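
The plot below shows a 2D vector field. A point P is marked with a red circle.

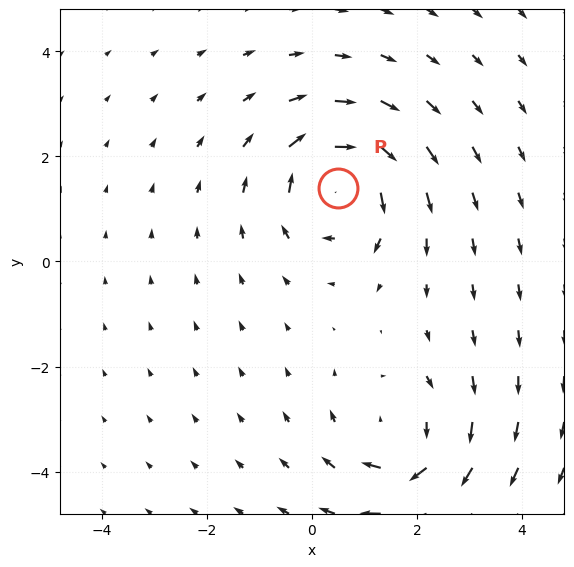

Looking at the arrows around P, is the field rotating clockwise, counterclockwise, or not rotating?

Near P at (0.5, 1.4) the arrows circulate clockwise. The curl (z-component) there is about -6; negative curl means clockwise rotation.

clockwise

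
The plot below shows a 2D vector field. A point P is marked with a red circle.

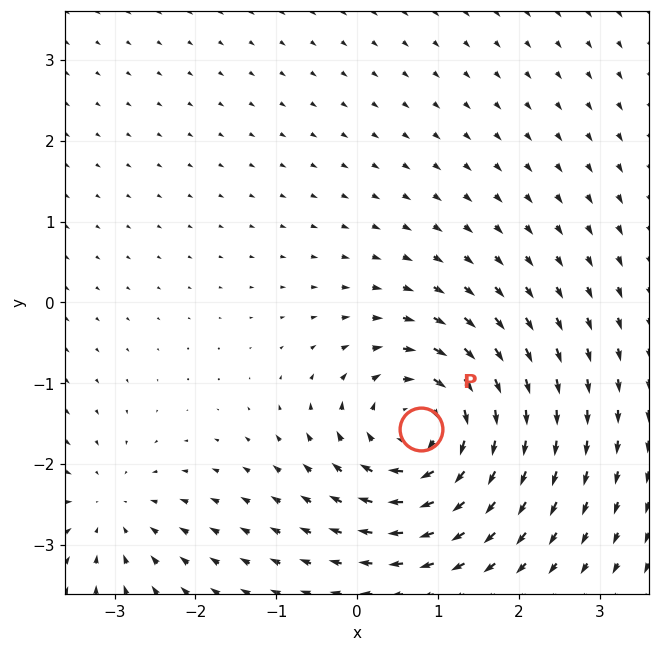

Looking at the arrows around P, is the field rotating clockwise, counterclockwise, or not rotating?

clockwise

Near P at (0.8, -1.6) the arrows circulate clockwise. The curl (z-component) there is about -6; negative curl means clockwise rotation.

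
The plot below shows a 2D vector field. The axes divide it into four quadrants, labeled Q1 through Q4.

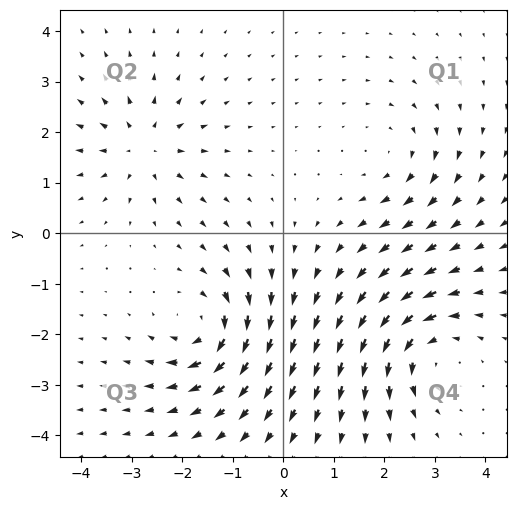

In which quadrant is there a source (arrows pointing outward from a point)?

The source sits at approximately (-2.8, 1.7), which lies in quadrant Q2. The divergence there is about +4, positive as expected for a source.

Q2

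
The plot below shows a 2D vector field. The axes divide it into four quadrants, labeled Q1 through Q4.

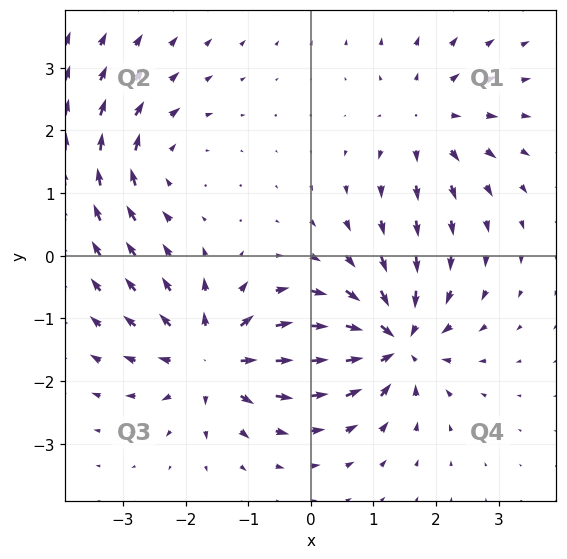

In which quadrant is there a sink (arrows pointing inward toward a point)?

The sink sits at approximately (1.3, -1.4), which lies in quadrant Q4. The divergence there is about -7, negative as expected for a sink.

Q4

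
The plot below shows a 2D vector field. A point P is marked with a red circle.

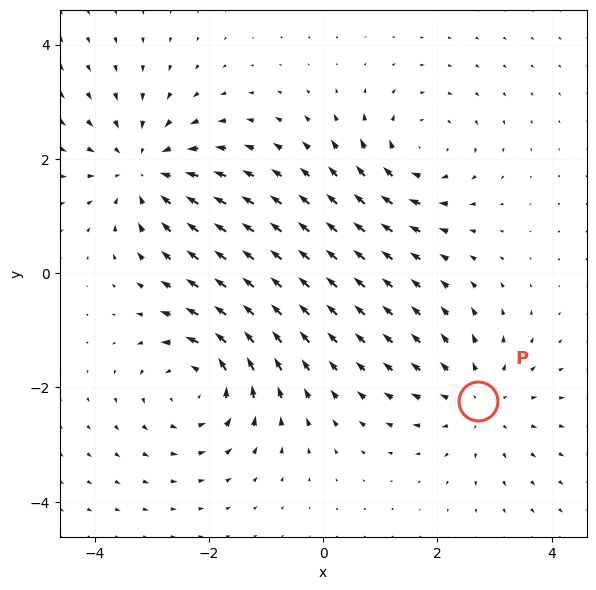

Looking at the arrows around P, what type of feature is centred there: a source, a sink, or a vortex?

source

At P (2.7, -2.2) the arrows spread outward. Divergence about +3, curl ≈0 — positive divergence with near-zero curl is a source.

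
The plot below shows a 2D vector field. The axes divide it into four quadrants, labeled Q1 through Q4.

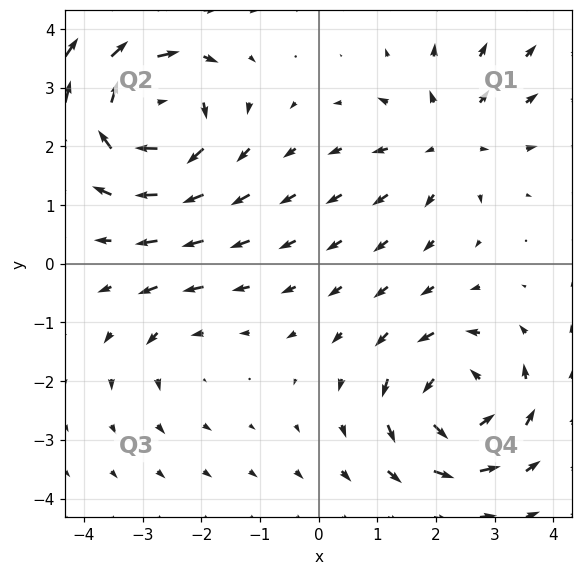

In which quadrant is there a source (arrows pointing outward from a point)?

The source sits at approximately (2.2, 2.1), which lies in quadrant Q1. The divergence there is about +3, positive as expected for a source.

Q1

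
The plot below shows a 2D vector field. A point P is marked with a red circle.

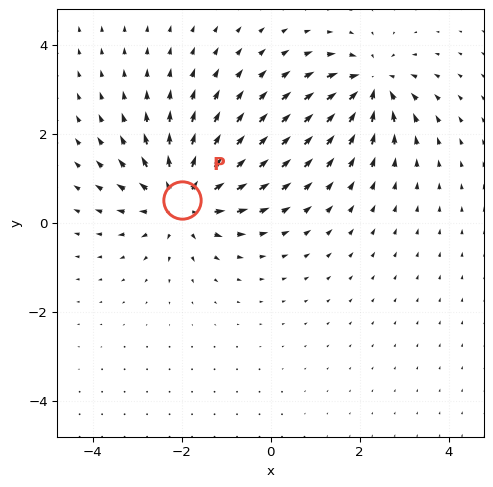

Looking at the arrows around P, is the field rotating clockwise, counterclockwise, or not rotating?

Near P at (-2.0, 0.5) the arrows show no circulation. The curl there is ≈0.

not rotating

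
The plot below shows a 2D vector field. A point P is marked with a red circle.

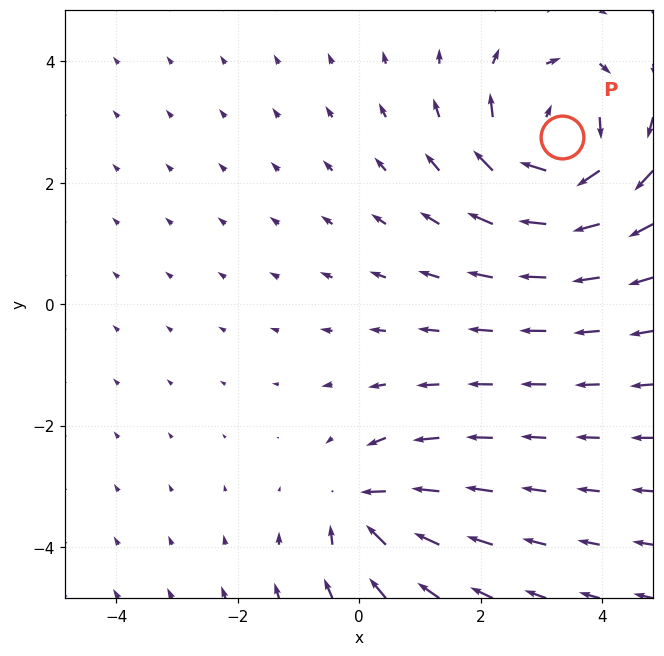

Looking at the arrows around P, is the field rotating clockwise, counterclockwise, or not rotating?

Near P at (3.3, 2.8) the arrows circulate clockwise. The curl (z-component) there is about -5; negative curl means clockwise rotation.

clockwise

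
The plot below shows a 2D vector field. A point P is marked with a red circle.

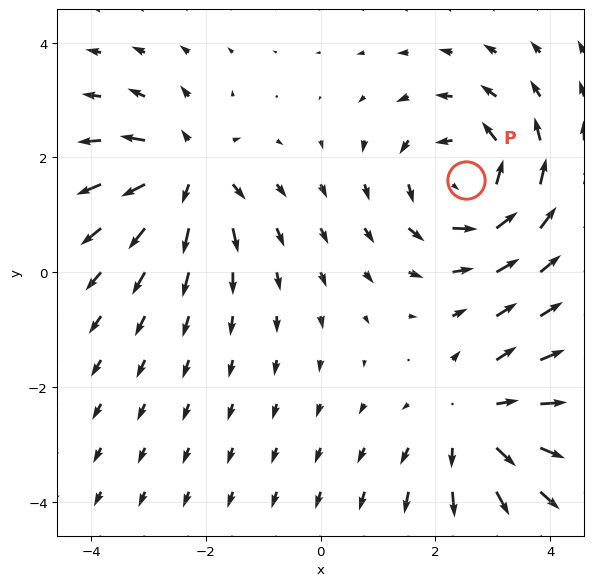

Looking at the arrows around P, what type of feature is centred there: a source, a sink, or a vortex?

vortex

At P (2.5, 1.6) the arrows circulate counterclockwise. Divergence ≈0, curl about +5 — near-zero divergence with nonzero curl is a vortex.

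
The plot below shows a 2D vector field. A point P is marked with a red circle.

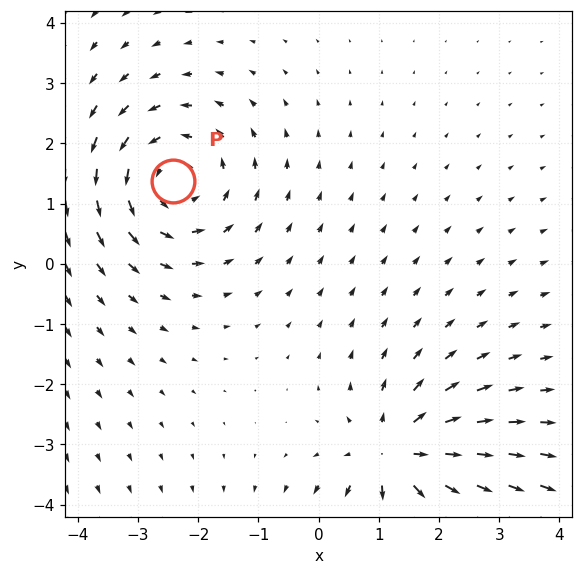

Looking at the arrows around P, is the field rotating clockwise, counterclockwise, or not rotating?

Near P at (-2.4, 1.4) the arrows circulate counterclockwise. The curl (z-component) there is about +4; positive curl means counterclockwise rotation.

counterclockwise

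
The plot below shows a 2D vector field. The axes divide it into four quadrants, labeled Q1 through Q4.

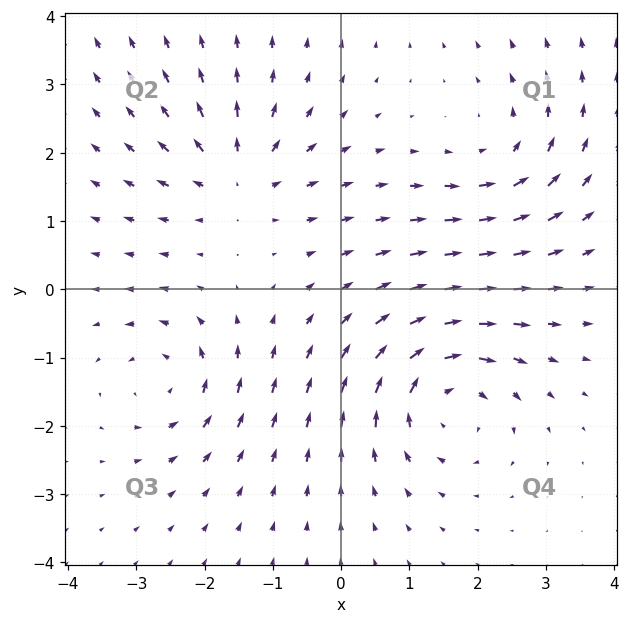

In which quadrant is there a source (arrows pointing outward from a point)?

The source sits at approximately (-1.5, 1.6), which lies in quadrant Q2. The divergence there is about +4, positive as expected for a source.

Q2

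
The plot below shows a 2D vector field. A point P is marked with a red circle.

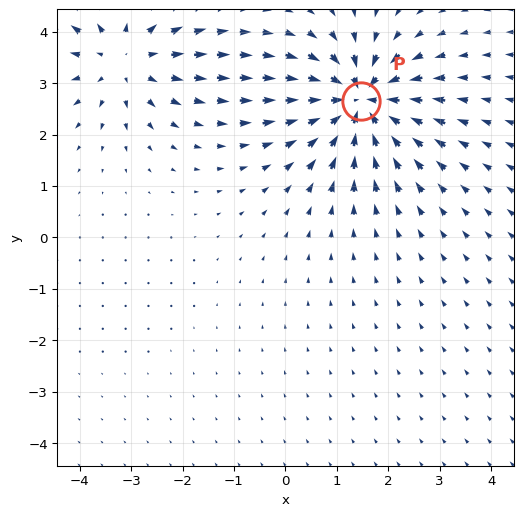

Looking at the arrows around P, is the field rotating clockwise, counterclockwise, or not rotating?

not rotating

Near P at (1.5, 2.6) the arrows show no circulation. The curl there is ≈0.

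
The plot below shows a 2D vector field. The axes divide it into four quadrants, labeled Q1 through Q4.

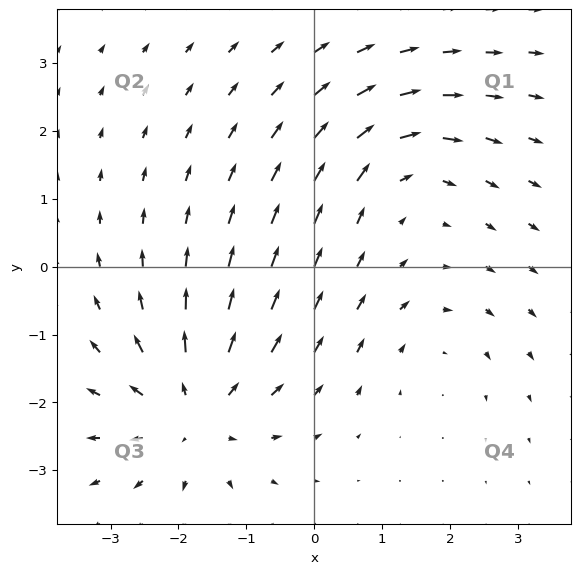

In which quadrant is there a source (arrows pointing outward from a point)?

The source sits at approximately (-1.8, -2.1), which lies in quadrant Q3. The divergence there is about +4, positive as expected for a source.

Q3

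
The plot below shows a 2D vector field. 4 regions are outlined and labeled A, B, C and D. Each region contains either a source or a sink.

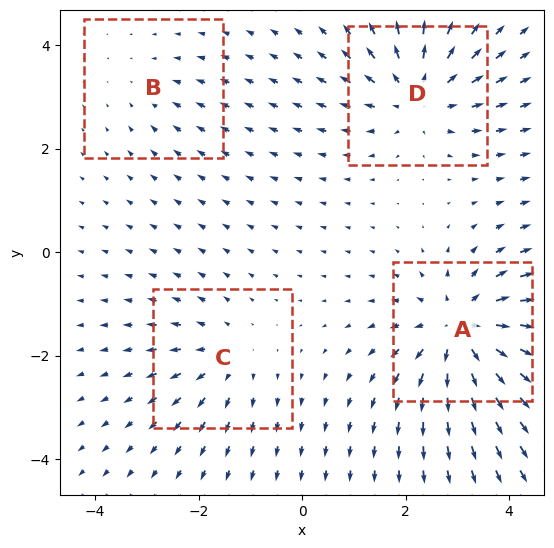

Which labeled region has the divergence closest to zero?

B

Divergence at each region's feature centre — A: about +7, B: about -2, C: about +4, D: about +5. Region B is closest to zero.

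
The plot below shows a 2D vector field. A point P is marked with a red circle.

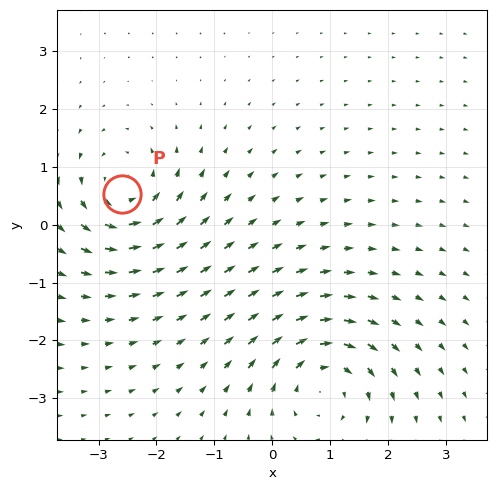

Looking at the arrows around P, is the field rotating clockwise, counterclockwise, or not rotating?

counterclockwise

Near P at (-2.6, 0.5) the arrows circulate counterclockwise. The curl (z-component) there is about +3; positive curl means counterclockwise rotation.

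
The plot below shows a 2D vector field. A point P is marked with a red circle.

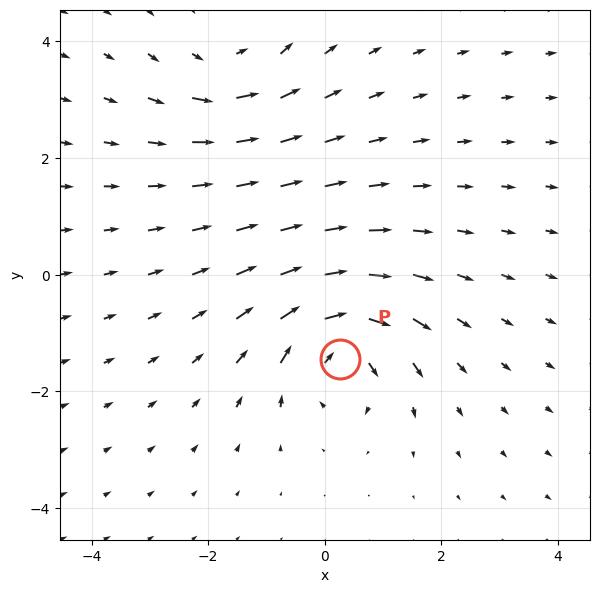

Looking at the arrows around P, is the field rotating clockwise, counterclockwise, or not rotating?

Near P at (0.3, -1.5) the arrows circulate clockwise. The curl (z-component) there is about -6; negative curl means clockwise rotation.

clockwise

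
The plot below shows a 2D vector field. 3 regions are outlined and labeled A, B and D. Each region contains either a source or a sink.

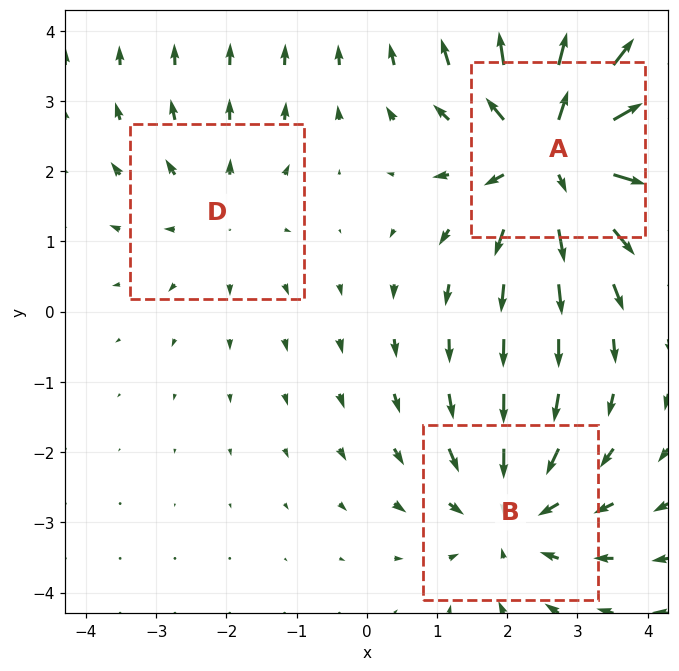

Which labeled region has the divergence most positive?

Divergence at each region's feature centre — A: about +5, B: about -3, D: about +2. Region A is most positive.

A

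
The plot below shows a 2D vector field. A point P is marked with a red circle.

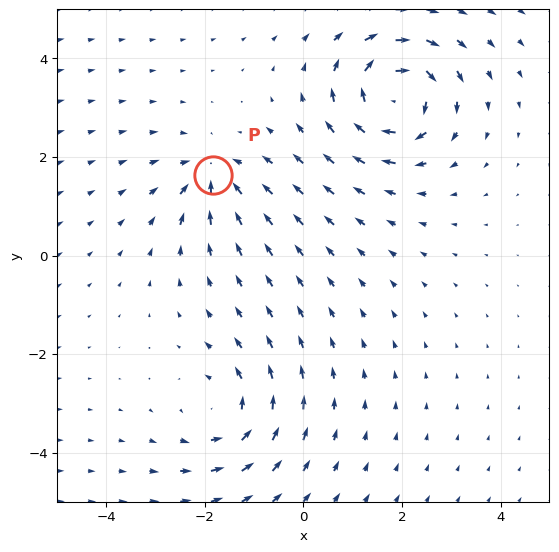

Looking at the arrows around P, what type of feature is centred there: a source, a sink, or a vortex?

At P (-1.8, 1.6) the arrows converge inward. Divergence about -4, curl ≈0 — negative divergence with near-zero curl is a sink.

sink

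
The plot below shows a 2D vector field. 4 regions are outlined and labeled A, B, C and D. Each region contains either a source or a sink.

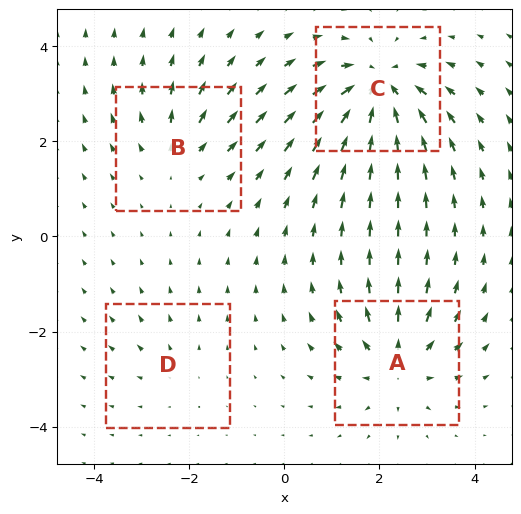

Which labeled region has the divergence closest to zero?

D

Divergence at each region's feature centre — A: about +6, B: about +4, C: about -8, D: about +2. Region D is closest to zero.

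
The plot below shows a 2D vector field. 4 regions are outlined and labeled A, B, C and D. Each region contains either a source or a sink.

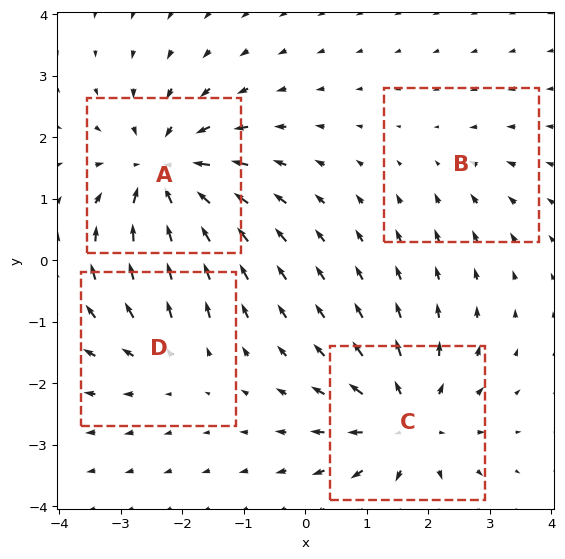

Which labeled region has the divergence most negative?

A

Divergence at each region's feature centre — A: about -6, B: about -2, C: about +5, D: about +3. Region A is most negative.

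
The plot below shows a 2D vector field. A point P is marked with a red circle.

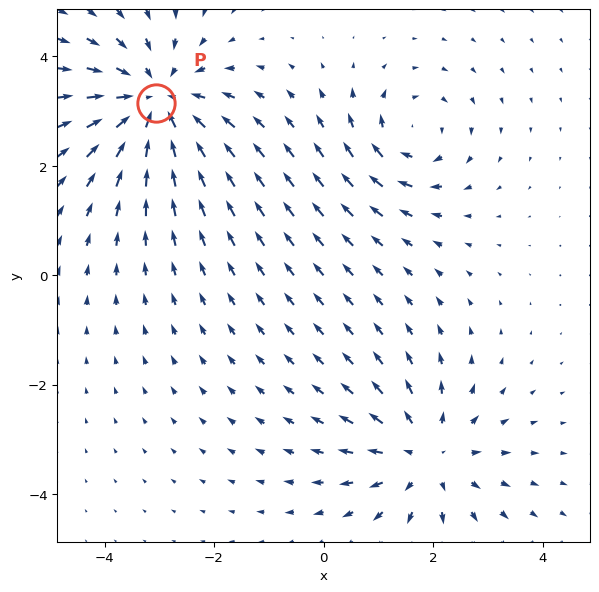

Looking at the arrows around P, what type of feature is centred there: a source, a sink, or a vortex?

sink

At P (-3.1, 3.2) the arrows converge inward. Divergence about -4, curl ≈0 — negative divergence with near-zero curl is a sink.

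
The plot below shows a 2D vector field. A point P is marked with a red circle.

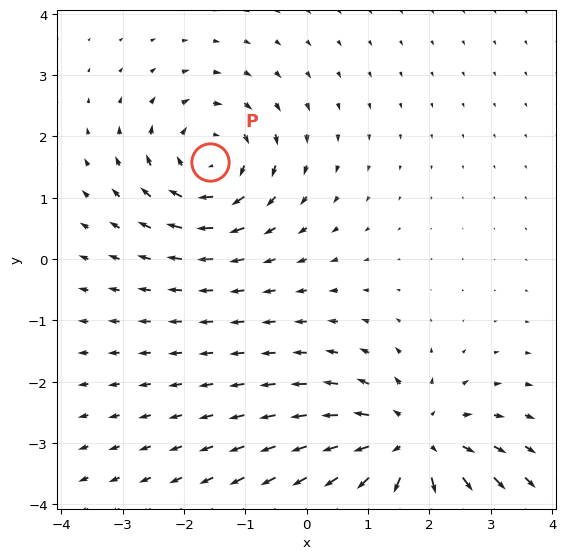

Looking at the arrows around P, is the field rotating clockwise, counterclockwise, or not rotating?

clockwise

Near P at (-1.6, 1.6) the arrows circulate clockwise. The curl (z-component) there is about -4; negative curl means clockwise rotation.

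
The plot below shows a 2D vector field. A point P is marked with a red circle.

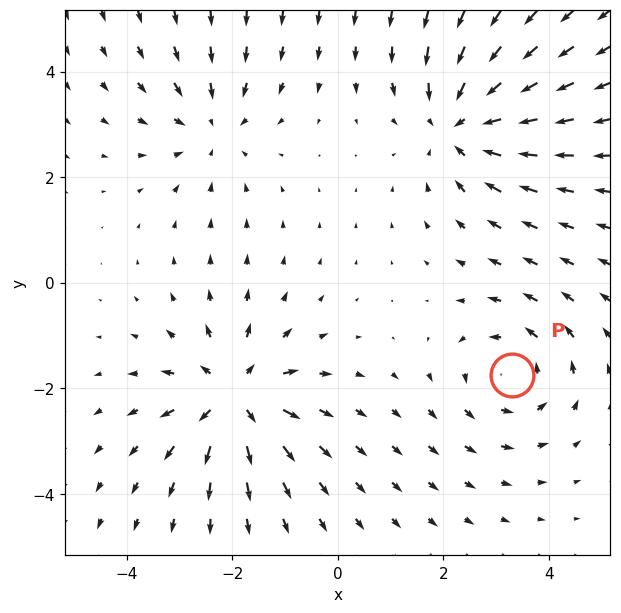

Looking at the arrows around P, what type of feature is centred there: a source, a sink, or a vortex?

vortex

At P (3.3, -1.7) the arrows circulate counterclockwise. Divergence ≈0, curl about +4 — near-zero divergence with nonzero curl is a vortex.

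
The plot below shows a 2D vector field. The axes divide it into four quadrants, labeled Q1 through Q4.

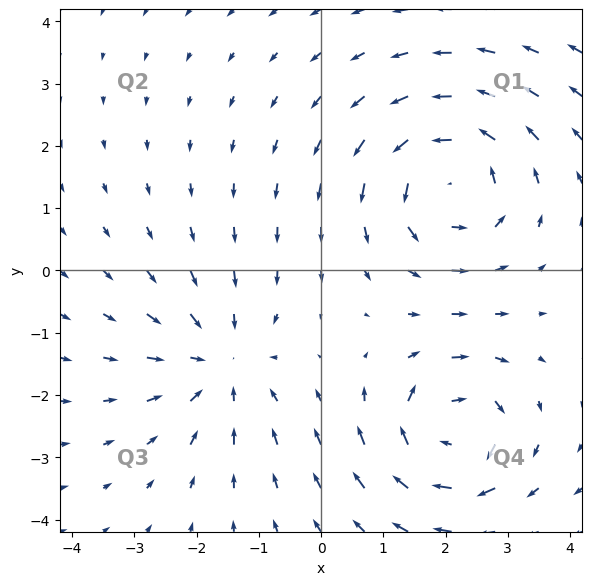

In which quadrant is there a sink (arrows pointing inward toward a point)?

The sink sits at approximately (-1.6, -1.5), which lies in quadrant Q3. The divergence there is about -4, negative as expected for a sink.

Q3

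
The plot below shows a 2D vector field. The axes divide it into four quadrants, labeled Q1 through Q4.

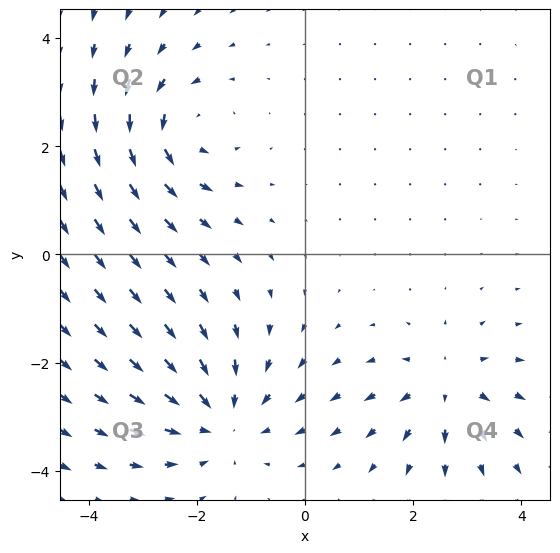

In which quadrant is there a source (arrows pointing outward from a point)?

The source sits at approximately (2.6, -2.4), which lies in quadrant Q4. The divergence there is about +4, positive as expected for a source.

Q4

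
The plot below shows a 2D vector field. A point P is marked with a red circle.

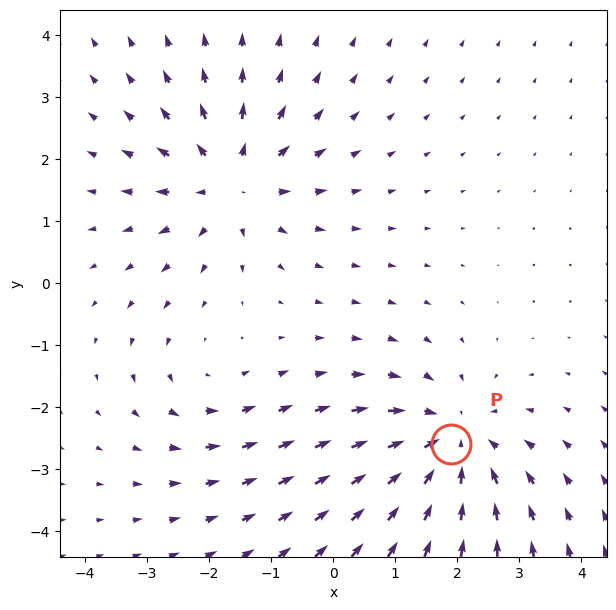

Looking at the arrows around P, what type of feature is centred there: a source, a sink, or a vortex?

sink

At P (1.9, -2.6) the arrows converge inward. Divergence about -4, curl ≈0 — negative divergence with near-zero curl is a sink.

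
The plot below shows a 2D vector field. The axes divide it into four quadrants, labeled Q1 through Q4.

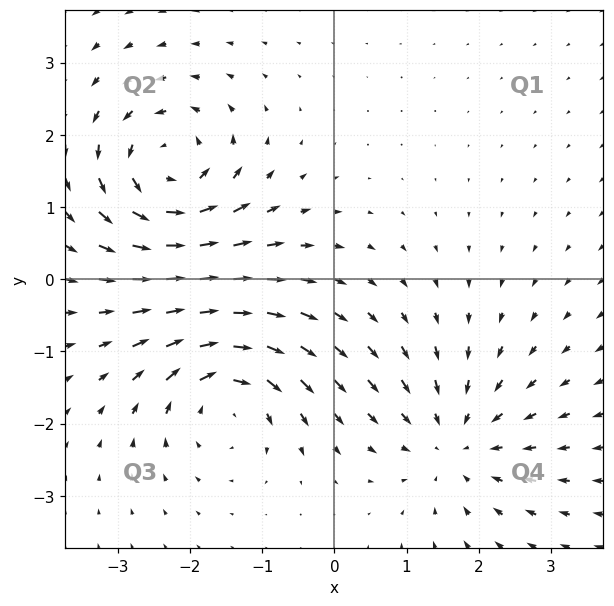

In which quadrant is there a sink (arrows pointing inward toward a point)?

Q4

The sink sits at approximately (1.7, -2.3), which lies in quadrant Q4. The divergence there is about -3, negative as expected for a sink.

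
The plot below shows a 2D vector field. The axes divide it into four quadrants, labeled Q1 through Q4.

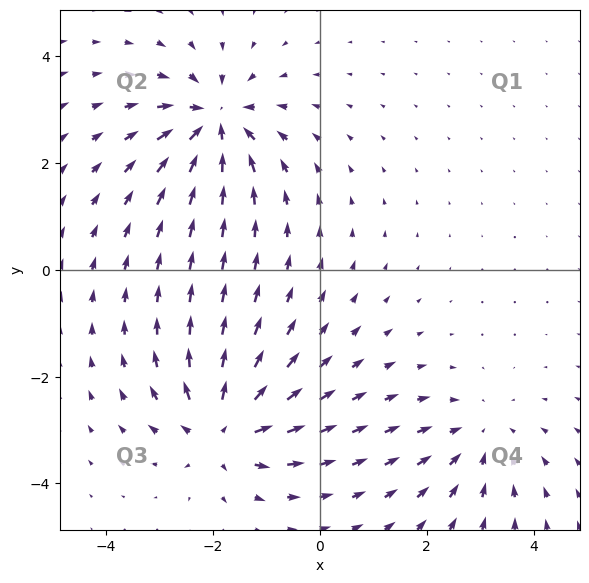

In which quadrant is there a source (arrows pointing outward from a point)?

The source sits at approximately (-1.8, -3.0), which lies in quadrant Q3. The divergence there is about +5, positive as expected for a source.

Q3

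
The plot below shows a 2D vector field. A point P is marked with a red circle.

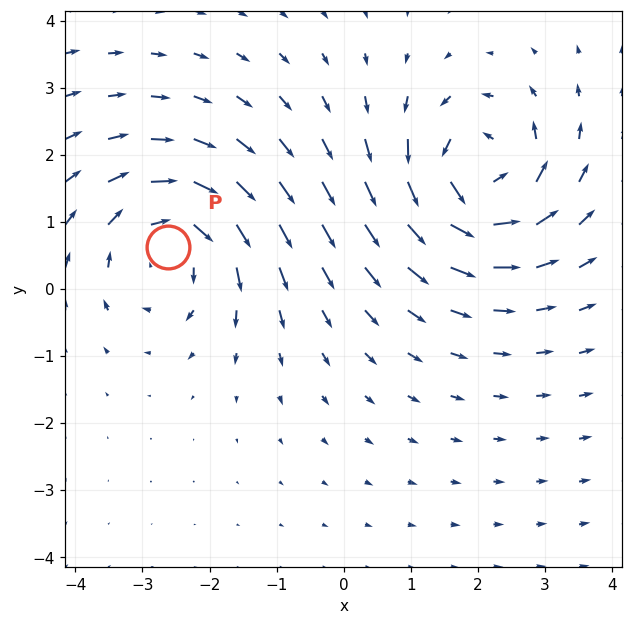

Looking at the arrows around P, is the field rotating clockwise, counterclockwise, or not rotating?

Near P at (-2.6, 0.6) the arrows circulate clockwise. The curl (z-component) there is about -3; negative curl means clockwise rotation.

clockwise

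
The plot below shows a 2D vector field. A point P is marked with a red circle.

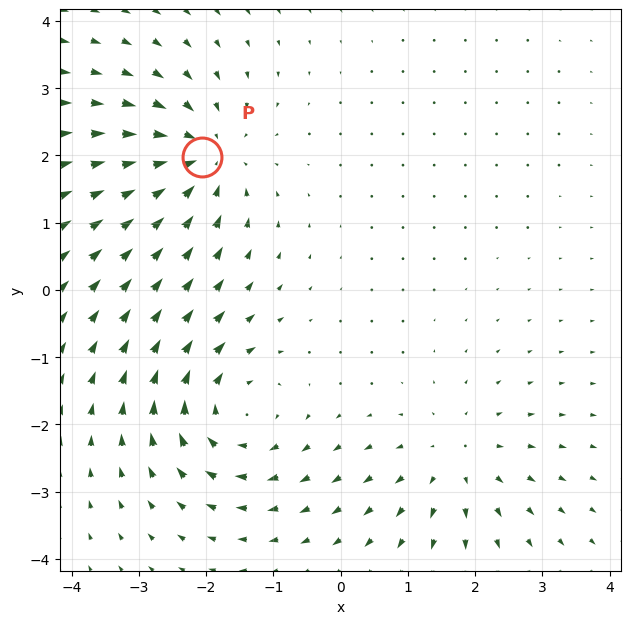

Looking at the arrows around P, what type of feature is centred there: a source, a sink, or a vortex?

sink

At P (-2.1, 2.0) the arrows converge inward. Divergence about -5, curl ≈0 — negative divergence with near-zero curl is a sink.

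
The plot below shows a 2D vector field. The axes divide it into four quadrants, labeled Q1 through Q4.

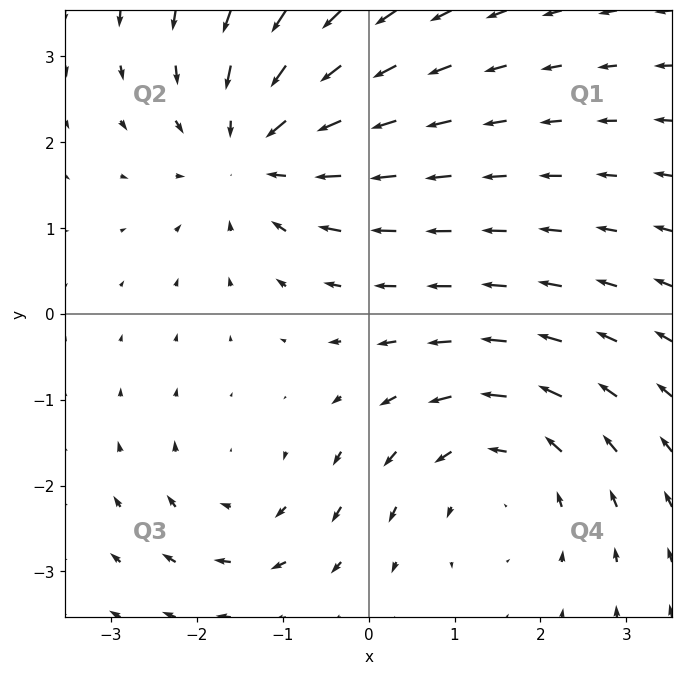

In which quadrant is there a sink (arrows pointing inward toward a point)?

Q2

The sink sits at approximately (-1.3, 1.9), which lies in quadrant Q2. The divergence there is about -4, negative as expected for a sink.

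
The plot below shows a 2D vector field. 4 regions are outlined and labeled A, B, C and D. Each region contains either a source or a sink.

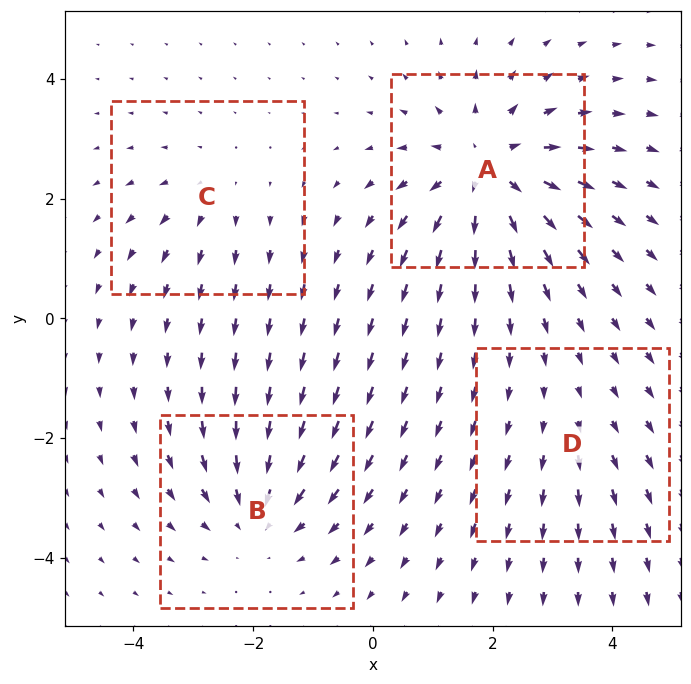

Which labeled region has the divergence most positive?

Divergence at each region's feature centre — A: about +6, B: about -4, C: about +3, D: about +2. Region A is most positive.

A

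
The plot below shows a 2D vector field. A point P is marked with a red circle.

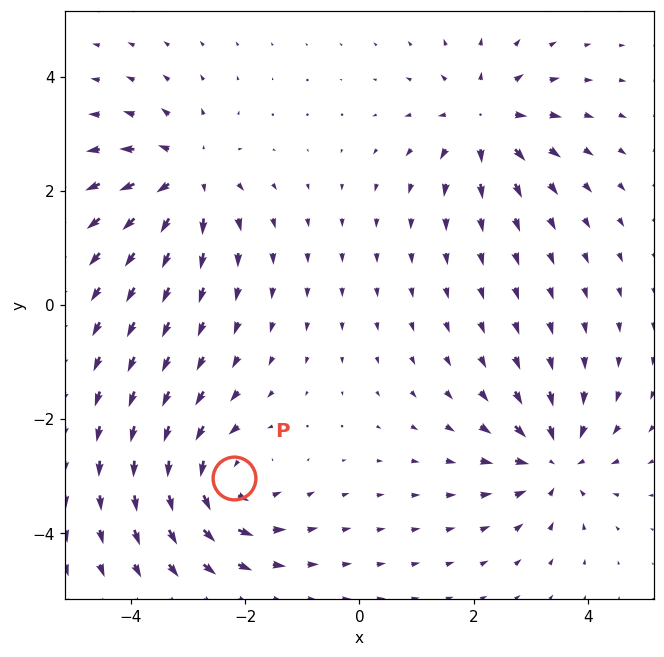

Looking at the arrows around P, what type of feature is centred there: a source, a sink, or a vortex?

At P (-2.2, -3.0) the arrows circulate counterclockwise. Divergence ≈0, curl about +6 — near-zero divergence with nonzero curl is a vortex.

vortex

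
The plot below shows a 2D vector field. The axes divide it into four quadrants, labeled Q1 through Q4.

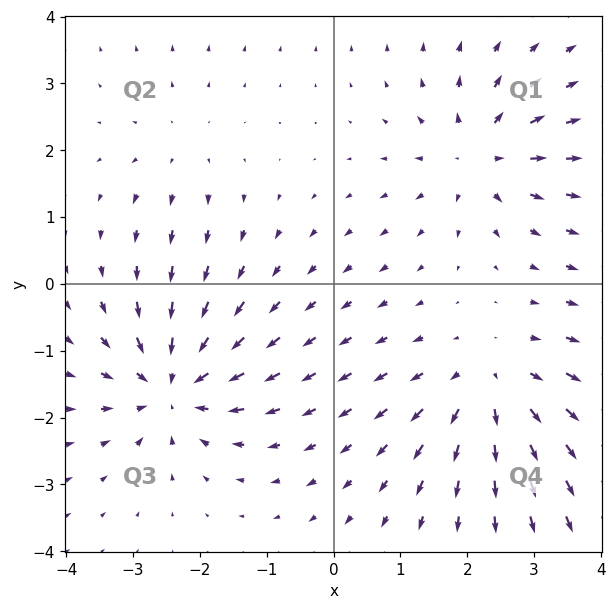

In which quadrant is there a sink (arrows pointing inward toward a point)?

The sink sits at approximately (-2.4, -1.5), which lies in quadrant Q3. The divergence there is about -6, negative as expected for a sink.

Q3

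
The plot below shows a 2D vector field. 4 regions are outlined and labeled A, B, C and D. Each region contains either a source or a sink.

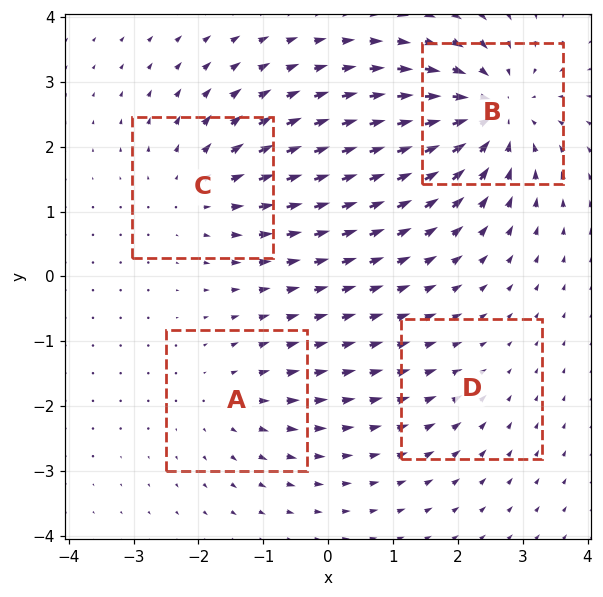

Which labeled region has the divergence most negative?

B

Divergence at each region's feature centre — A: about +3, B: about -7, C: about +4, D: about -2. Region B is most negative.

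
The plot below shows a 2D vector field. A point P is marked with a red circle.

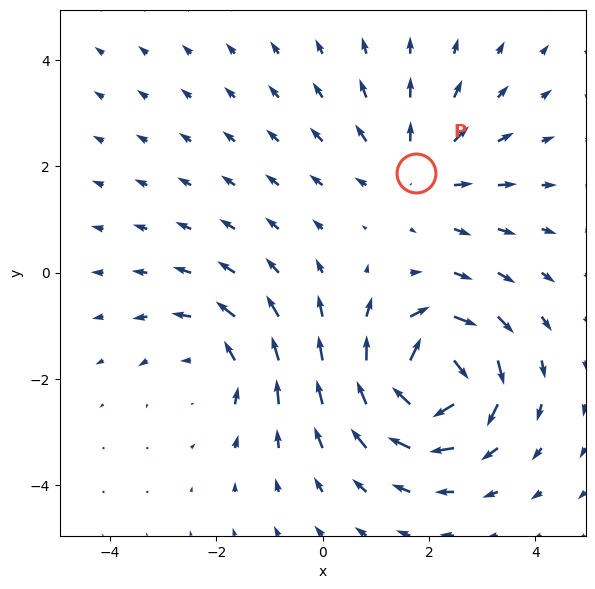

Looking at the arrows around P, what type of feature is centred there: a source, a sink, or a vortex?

At P (1.8, 1.9) the arrows spread outward. Divergence about +3, curl ≈0 — positive divergence with near-zero curl is a source.

source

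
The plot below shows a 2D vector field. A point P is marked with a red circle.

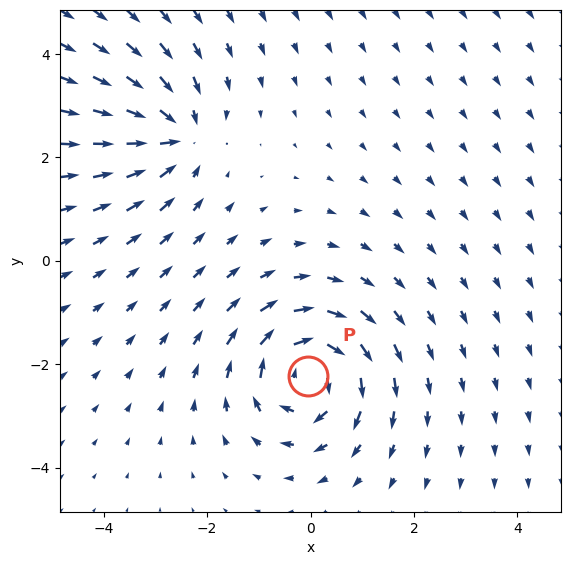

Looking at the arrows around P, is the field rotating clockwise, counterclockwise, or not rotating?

clockwise

Near P at (-0.1, -2.2) the arrows circulate clockwise. The curl (z-component) there is about -4; negative curl means clockwise rotation.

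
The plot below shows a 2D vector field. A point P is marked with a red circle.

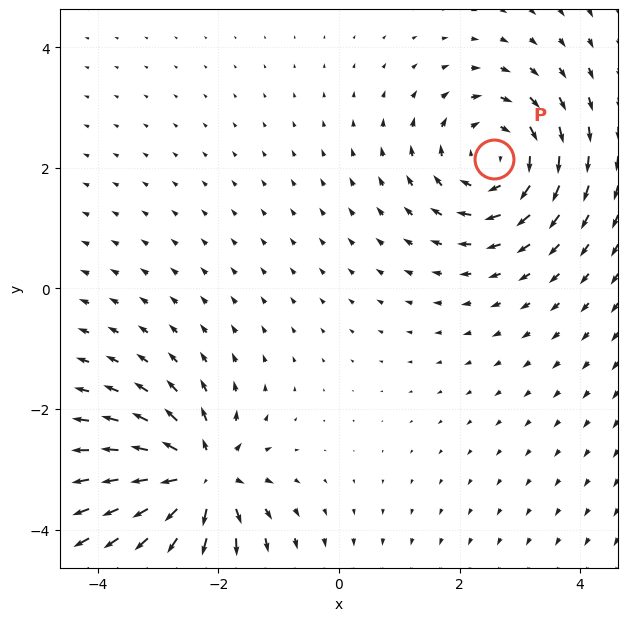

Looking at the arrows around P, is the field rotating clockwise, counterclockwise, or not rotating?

Near P at (2.6, 2.1) the arrows circulate clockwise. The curl (z-component) there is about -4; negative curl means clockwise rotation.

clockwise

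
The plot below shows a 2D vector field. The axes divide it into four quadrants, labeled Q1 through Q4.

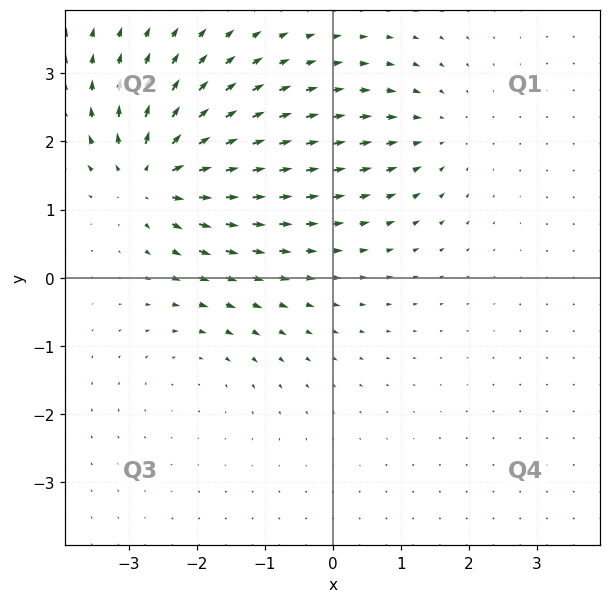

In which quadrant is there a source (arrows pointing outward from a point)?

The source sits at approximately (-2.6, 1.5), which lies in quadrant Q2. The divergence there is about +6, positive as expected for a source.

Q2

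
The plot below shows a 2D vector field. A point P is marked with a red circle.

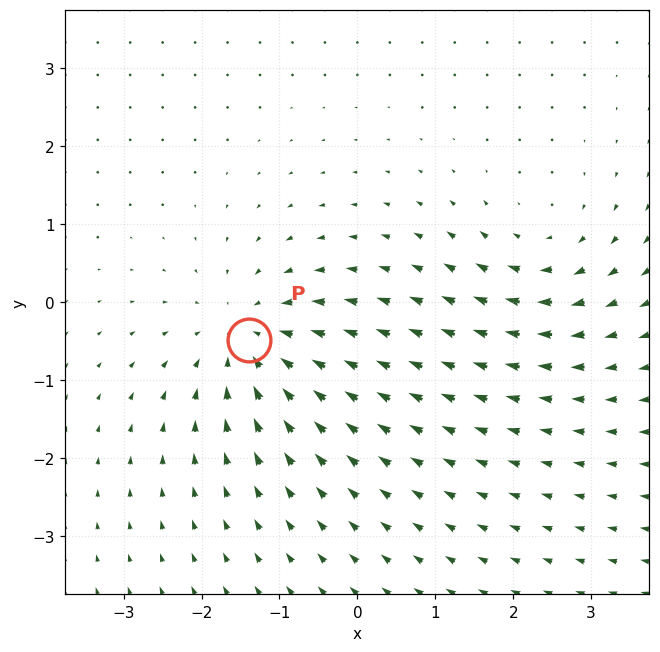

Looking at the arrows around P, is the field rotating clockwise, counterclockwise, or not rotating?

not rotating

Near P at (-1.4, -0.5) the arrows show no circulation. The curl there is ≈0.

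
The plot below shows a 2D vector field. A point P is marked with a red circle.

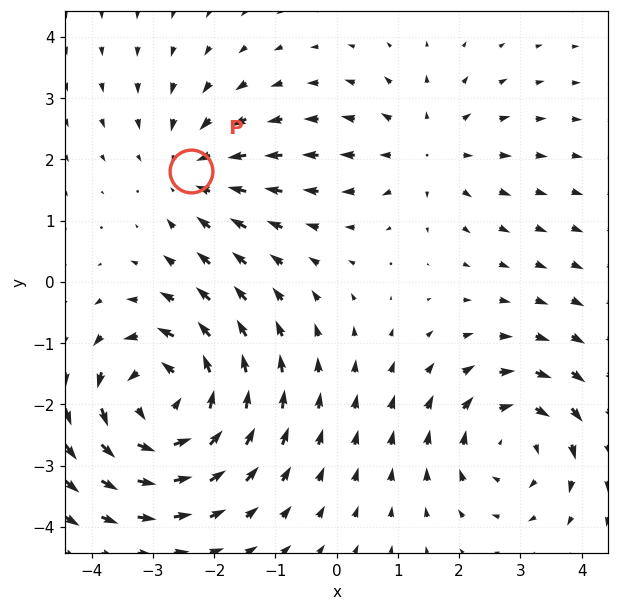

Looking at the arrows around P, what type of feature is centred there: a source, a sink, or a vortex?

sink

At P (-2.4, 1.8) the arrows converge inward. Divergence about -3, curl ≈0 — negative divergence with near-zero curl is a sink.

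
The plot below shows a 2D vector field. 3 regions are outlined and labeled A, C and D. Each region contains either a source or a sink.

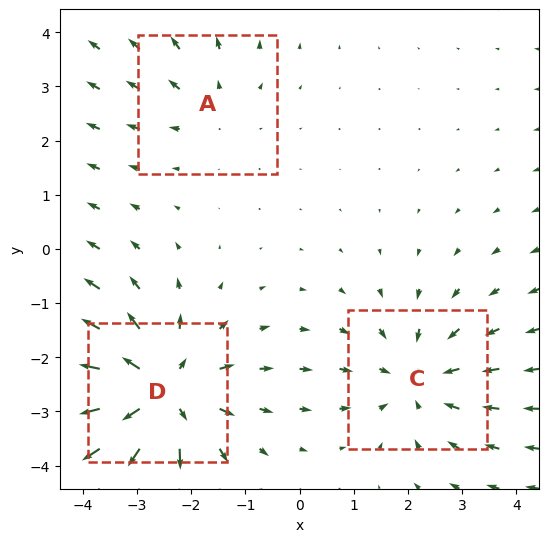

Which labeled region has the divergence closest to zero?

Divergence at each region's feature centre — A: about +2, C: about -3, D: about +4. Region A is closest to zero.

A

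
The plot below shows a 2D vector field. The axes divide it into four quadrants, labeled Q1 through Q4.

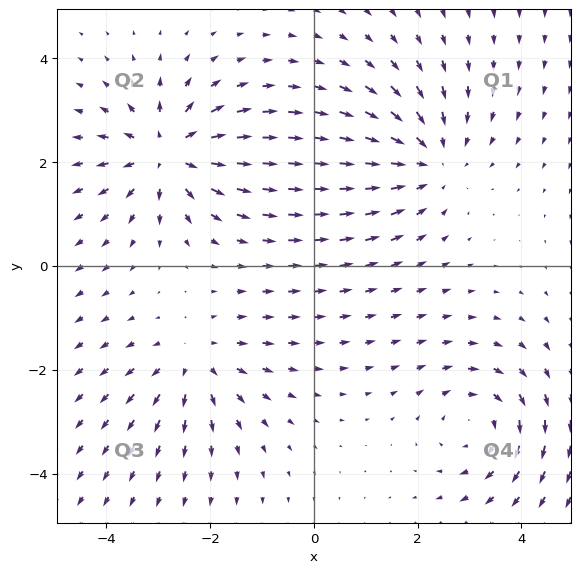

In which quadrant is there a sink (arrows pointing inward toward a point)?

The sink sits at approximately (2.2, 2.0), which lies in quadrant Q1. The divergence there is about -4, negative as expected for a sink.

Q1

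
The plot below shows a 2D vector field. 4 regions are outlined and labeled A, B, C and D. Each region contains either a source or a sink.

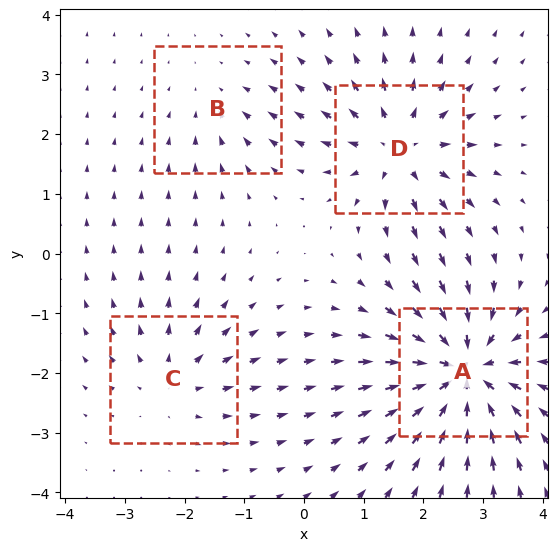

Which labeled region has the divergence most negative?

Divergence at each region's feature centre — A: about -8, B: about -2, C: about +4, D: about +6. Region A is most negative.

A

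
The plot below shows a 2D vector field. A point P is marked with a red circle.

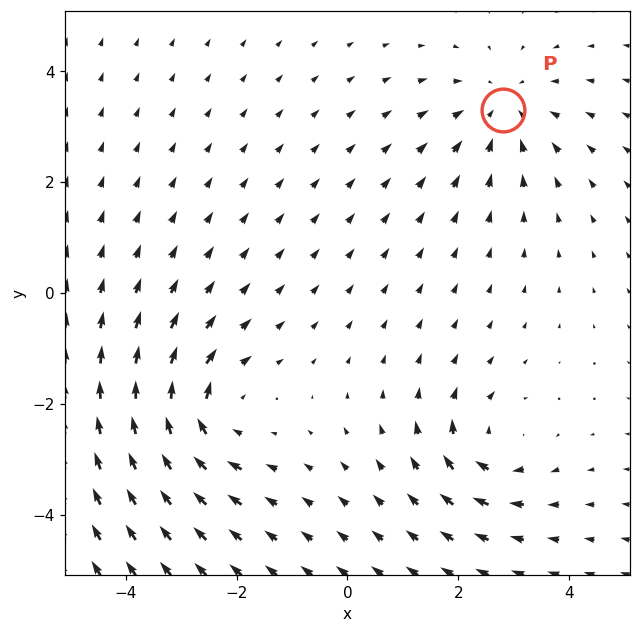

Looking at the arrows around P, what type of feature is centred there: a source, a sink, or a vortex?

At P (2.8, 3.3) the arrows converge inward. Divergence about -3, curl ≈0 — negative divergence with near-zero curl is a sink.

sink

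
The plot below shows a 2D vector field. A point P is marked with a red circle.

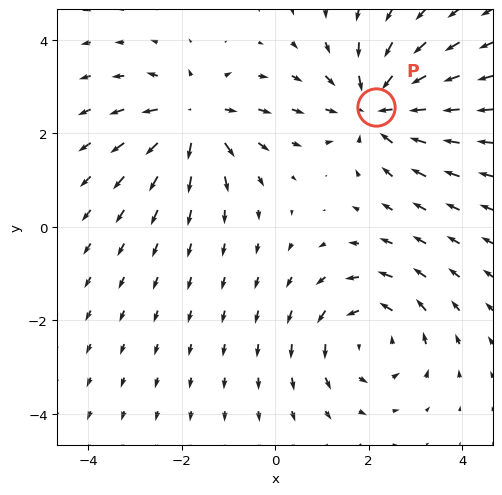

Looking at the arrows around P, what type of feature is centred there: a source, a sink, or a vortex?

sink

At P (2.2, 2.6) the arrows converge inward. Divergence about -5, curl ≈0 — negative divergence with near-zero curl is a sink.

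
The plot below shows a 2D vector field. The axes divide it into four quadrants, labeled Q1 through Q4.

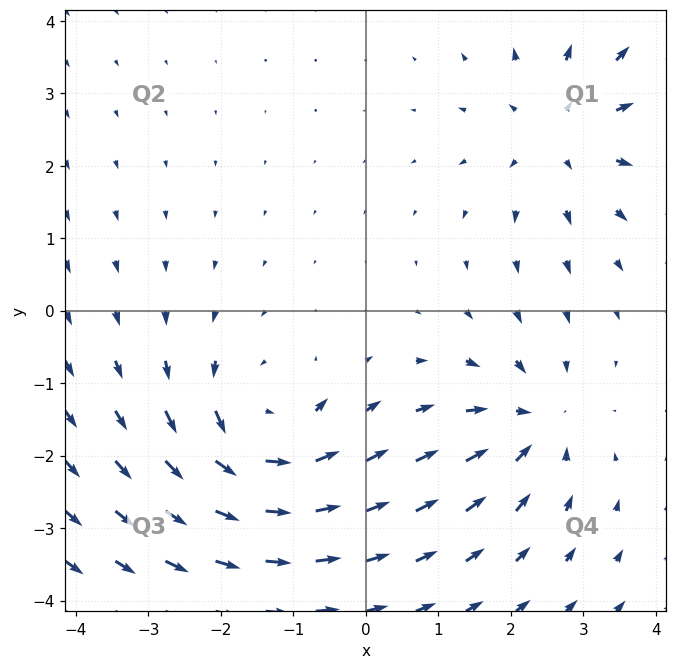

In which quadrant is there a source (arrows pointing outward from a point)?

Q1

The source sits at approximately (2.7, 2.5), which lies in quadrant Q1. The divergence there is about +4, positive as expected for a source.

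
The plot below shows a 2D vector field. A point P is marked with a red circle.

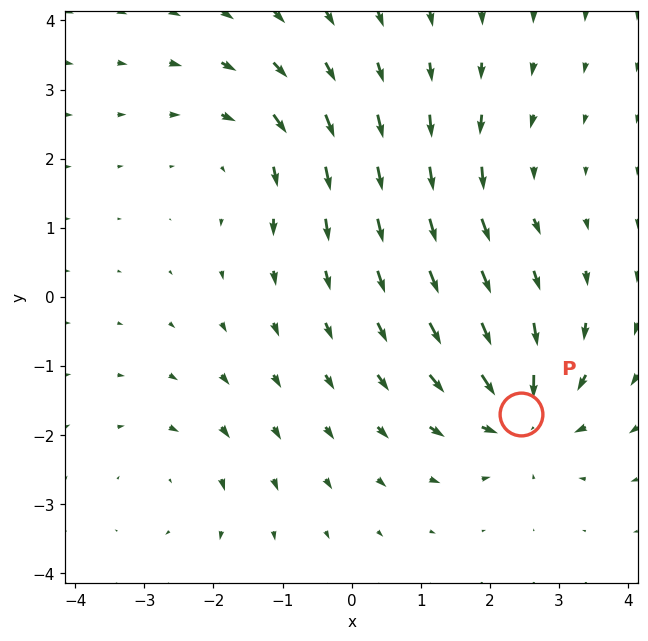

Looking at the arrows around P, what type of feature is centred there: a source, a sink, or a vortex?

At P (2.5, -1.7) the arrows converge inward. Divergence about -7, curl ≈0 — negative divergence with near-zero curl is a sink.

sink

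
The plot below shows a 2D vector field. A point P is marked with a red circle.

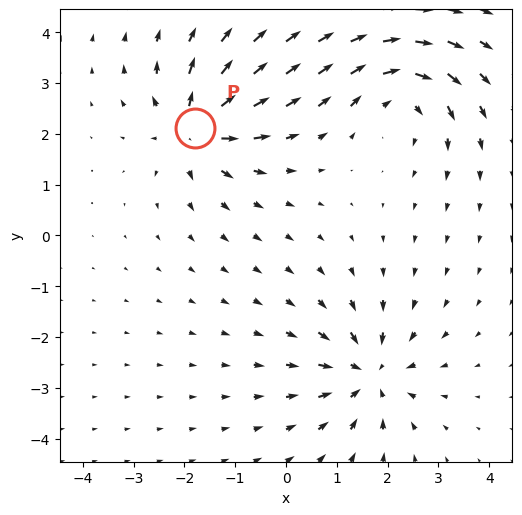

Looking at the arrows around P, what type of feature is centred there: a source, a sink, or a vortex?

source

At P (-1.8, 2.1) the arrows spread outward. Divergence about +7, curl ≈0 — positive divergence with near-zero curl is a source.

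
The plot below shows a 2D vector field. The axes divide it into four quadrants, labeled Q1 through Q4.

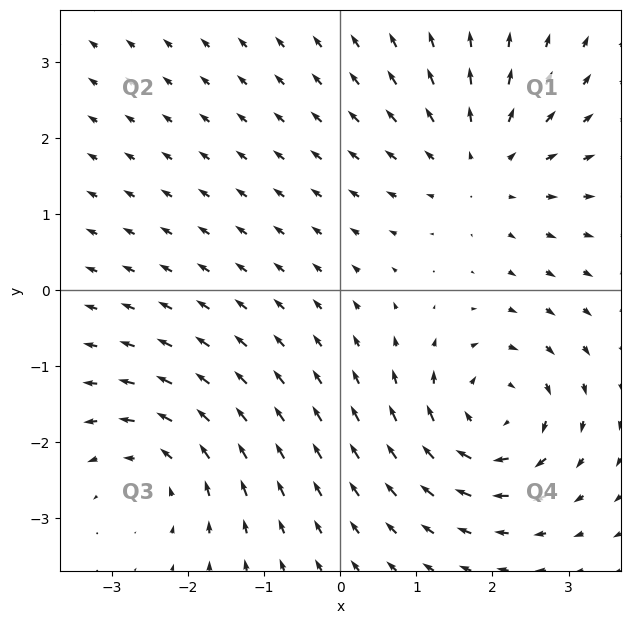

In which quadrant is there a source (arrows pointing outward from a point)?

Q1

The source sits at approximately (1.9, 1.6), which lies in quadrant Q1. The divergence there is about +4, positive as expected for a source.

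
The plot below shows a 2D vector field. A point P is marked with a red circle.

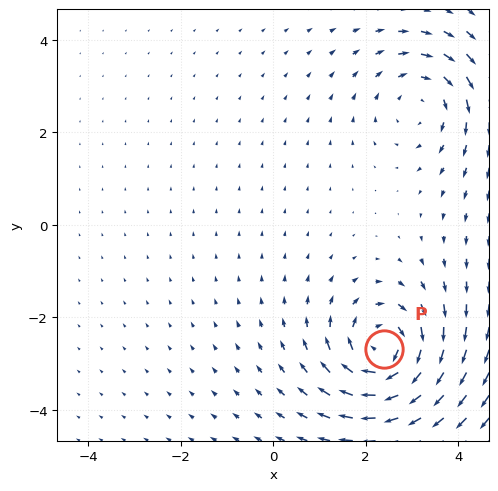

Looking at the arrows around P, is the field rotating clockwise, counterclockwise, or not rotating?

Near P at (2.4, -2.7) the arrows circulate clockwise. The curl (z-component) there is about -6; negative curl means clockwise rotation.

clockwise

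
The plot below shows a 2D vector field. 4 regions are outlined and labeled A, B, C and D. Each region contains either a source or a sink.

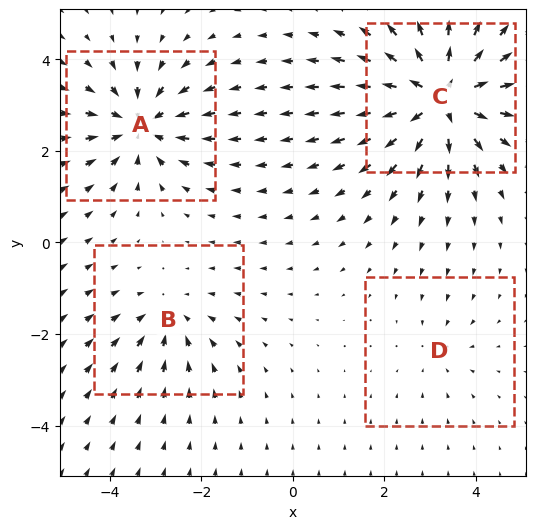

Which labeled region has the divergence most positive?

Divergence at each region's feature centre — A: about -5, B: about -3, C: about +7, D: about -2. Region C is most positive.

C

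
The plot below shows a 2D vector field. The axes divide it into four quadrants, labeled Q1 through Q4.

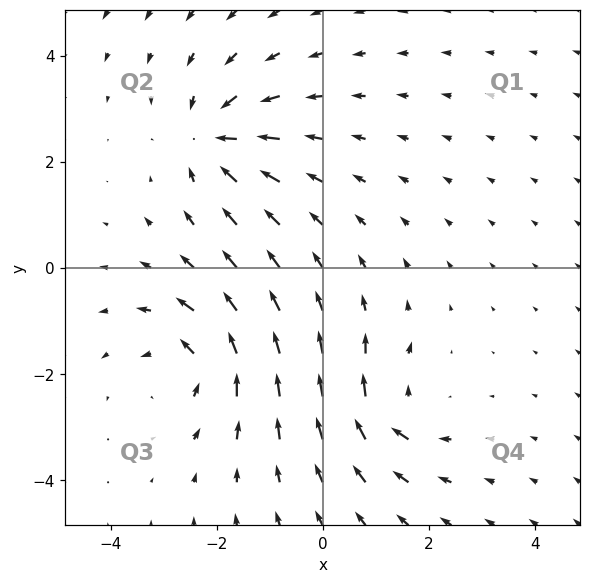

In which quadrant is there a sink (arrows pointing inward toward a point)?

Q2

The sink sits at approximately (-2.0, 2.4), which lies in quadrant Q2. The divergence there is about -5, negative as expected for a sink.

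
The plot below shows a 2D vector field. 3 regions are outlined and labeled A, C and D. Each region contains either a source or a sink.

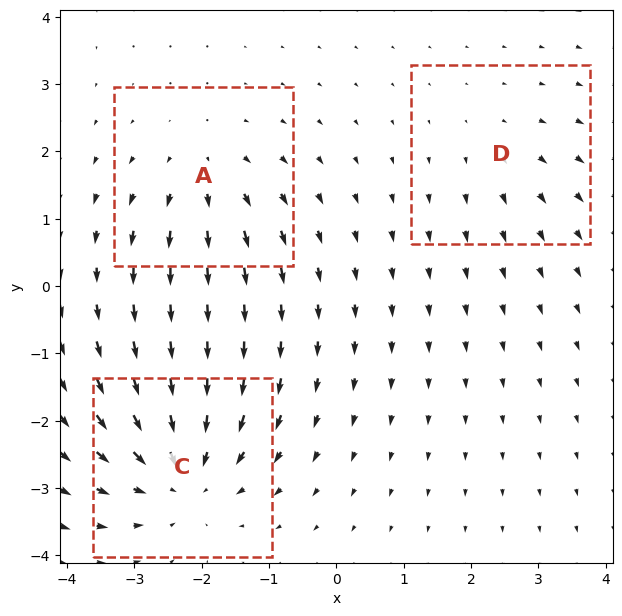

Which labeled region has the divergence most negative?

C

Divergence at each region's feature centre — A: about +3, C: about -5, D: about +2. Region C is most negative.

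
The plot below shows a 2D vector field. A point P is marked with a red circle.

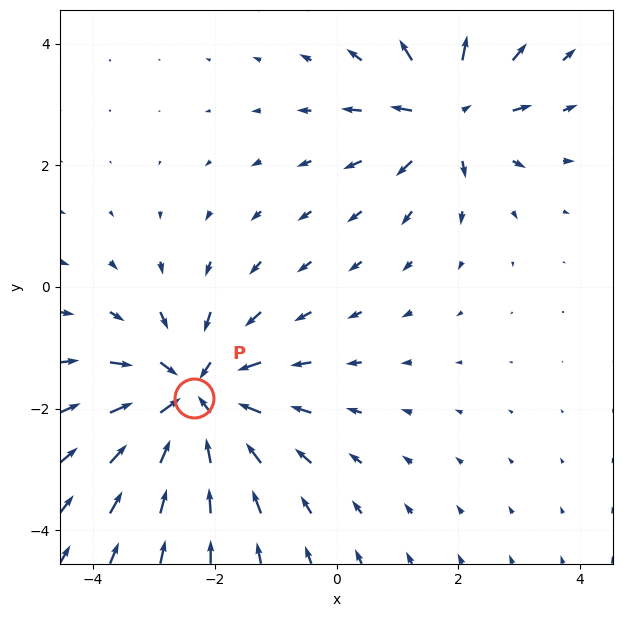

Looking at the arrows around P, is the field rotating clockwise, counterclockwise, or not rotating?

not rotating

Near P at (-2.3, -1.8) the arrows show no circulation. The curl there is ≈0.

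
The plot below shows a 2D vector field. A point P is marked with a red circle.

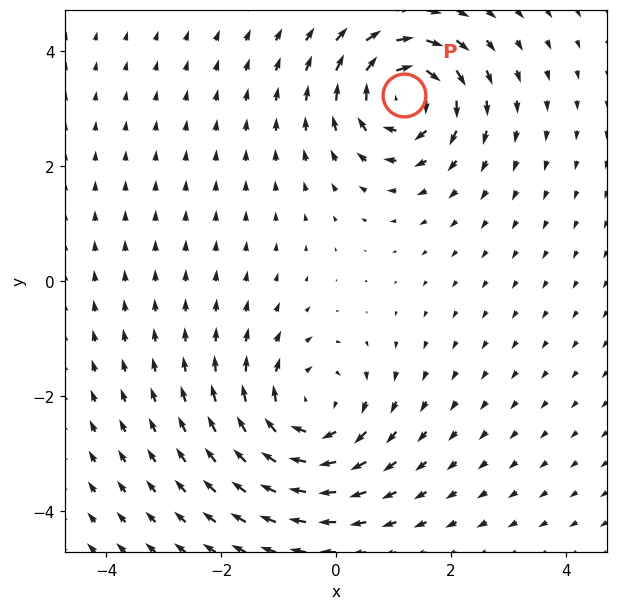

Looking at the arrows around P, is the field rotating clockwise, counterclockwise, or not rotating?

clockwise

Near P at (1.2, 3.2) the arrows circulate clockwise. The curl (z-component) there is about -6; negative curl means clockwise rotation.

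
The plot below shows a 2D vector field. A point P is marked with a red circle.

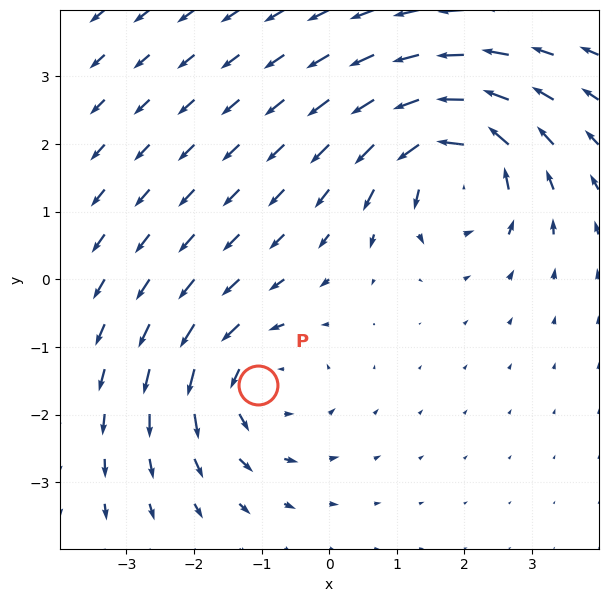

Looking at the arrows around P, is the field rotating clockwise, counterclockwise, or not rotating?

counterclockwise

Near P at (-1.1, -1.6) the arrows circulate counterclockwise. The curl (z-component) there is about +3; positive curl means counterclockwise rotation.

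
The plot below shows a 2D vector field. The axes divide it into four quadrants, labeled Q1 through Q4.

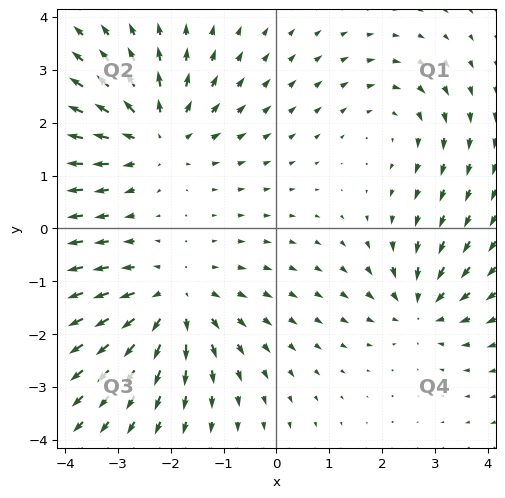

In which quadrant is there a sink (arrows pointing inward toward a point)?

Q4

The sink sits at approximately (2.7, -1.5), which lies in quadrant Q4. The divergence there is about -4, negative as expected for a sink.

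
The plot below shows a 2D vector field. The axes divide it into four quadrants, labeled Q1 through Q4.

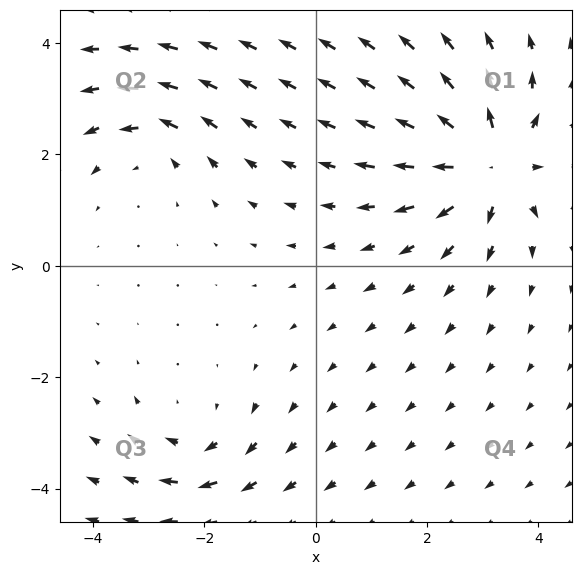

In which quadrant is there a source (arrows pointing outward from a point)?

The source sits at approximately (3.1, 1.8), which lies in quadrant Q1. The divergence there is about +6, positive as expected for a source.

Q1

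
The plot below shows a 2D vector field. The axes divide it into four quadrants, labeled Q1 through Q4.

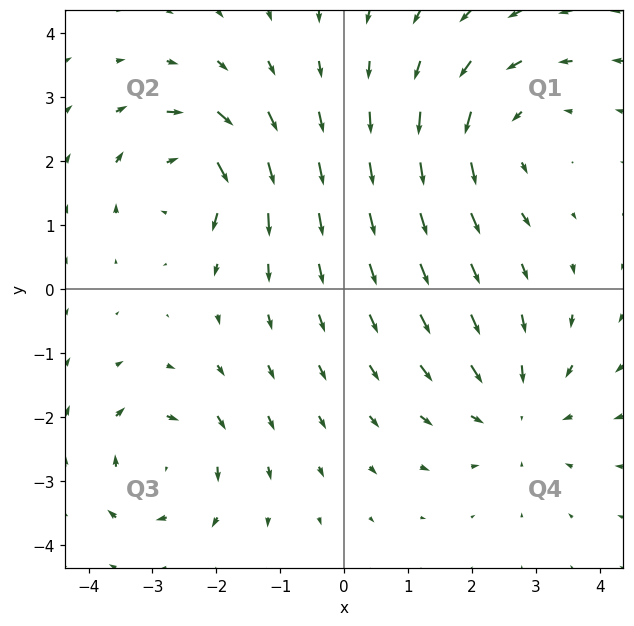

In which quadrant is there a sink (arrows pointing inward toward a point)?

Q4

The sink sits at approximately (2.7, -1.9), which lies in quadrant Q4. The divergence there is about -3, negative as expected for a sink.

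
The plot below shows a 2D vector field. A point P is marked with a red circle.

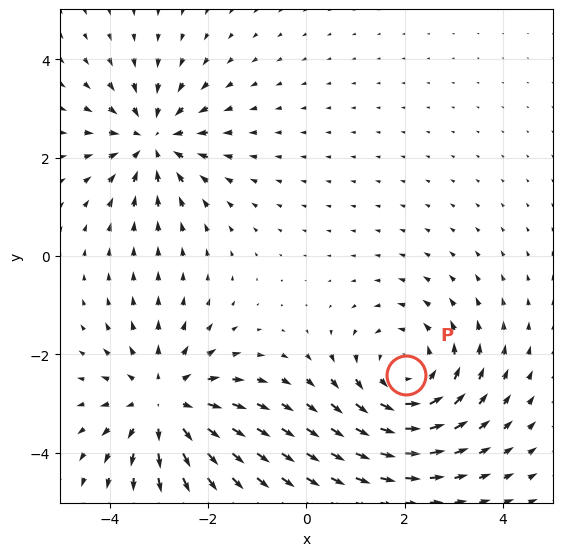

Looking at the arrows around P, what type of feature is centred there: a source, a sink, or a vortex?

vortex

At P (2.0, -2.4) the arrows circulate counterclockwise. Divergence ≈0, curl about +4 — near-zero divergence with nonzero curl is a vortex.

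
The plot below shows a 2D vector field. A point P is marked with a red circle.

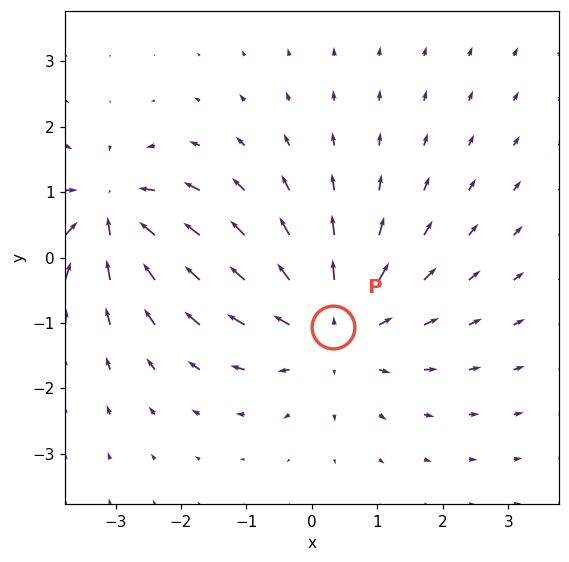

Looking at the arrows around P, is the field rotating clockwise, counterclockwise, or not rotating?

not rotating

Near P at (0.3, -1.1) the arrows show no circulation. The curl there is ≈0.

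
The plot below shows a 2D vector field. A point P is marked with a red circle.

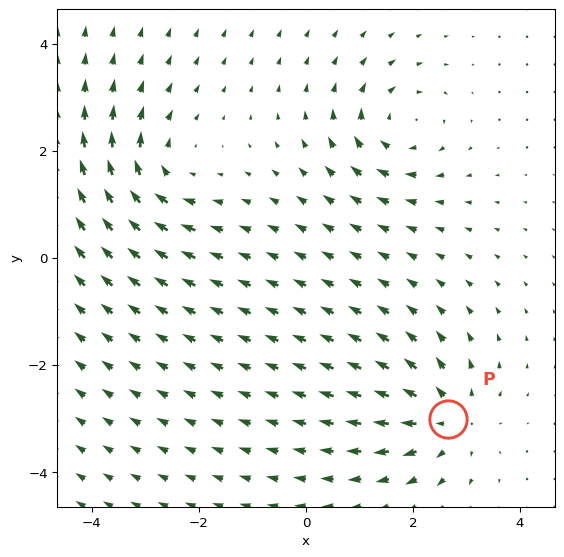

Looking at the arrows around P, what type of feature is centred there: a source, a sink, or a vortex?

At P (2.6, -3.0) the arrows spread outward. Divergence about +5, curl ≈0 — positive divergence with near-zero curl is a source.

source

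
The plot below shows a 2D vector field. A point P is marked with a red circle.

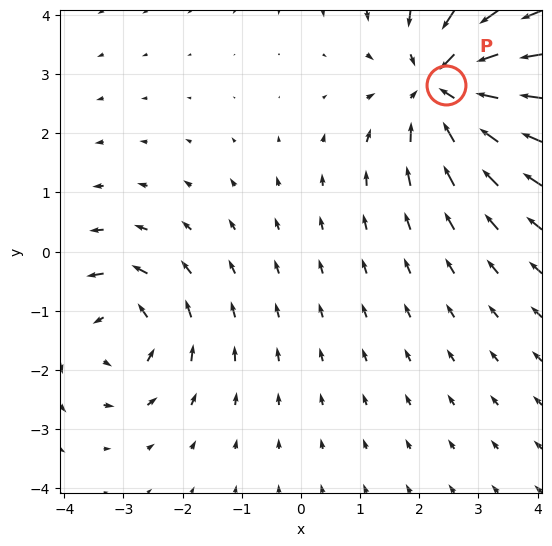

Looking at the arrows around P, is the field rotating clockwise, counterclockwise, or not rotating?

Near P at (2.4, 2.8) the arrows show no circulation. The curl there is ≈0.

not rotating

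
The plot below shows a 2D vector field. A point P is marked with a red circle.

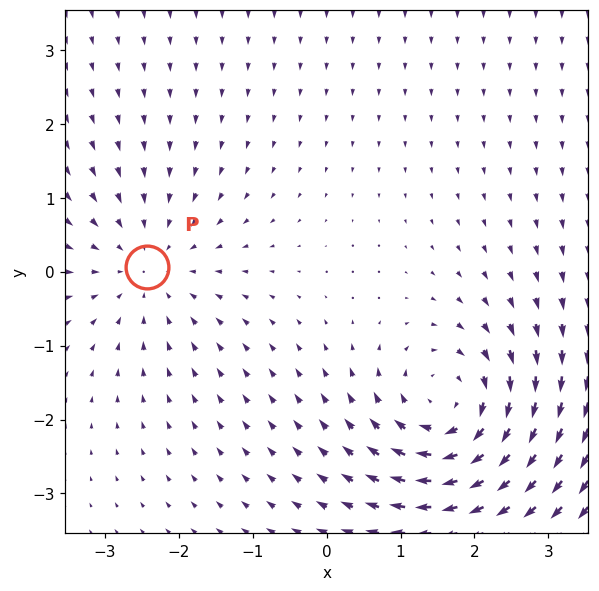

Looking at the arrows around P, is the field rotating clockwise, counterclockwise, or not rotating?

not rotating

Near P at (-2.4, 0.1) the arrows show no circulation. The curl there is ≈0.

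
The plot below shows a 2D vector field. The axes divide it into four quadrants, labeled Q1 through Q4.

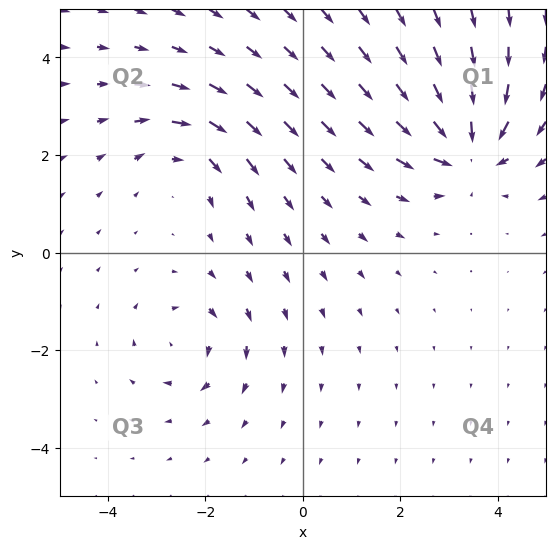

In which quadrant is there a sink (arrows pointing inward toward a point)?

The sink sits at approximately (3.4, 2.1), which lies in quadrant Q1. The divergence there is about -6, negative as expected for a sink.

Q1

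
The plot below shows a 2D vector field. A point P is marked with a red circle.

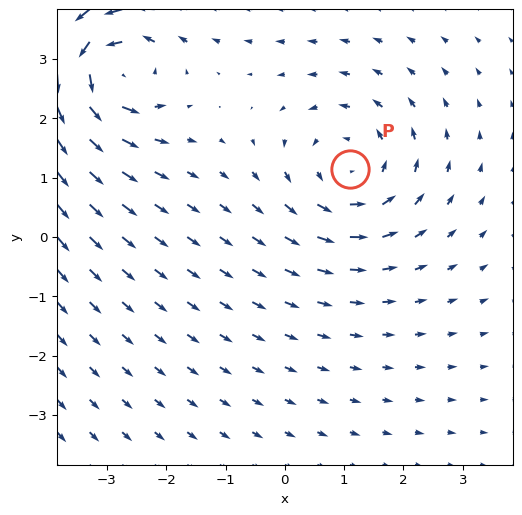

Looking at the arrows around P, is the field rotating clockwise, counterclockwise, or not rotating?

counterclockwise

Near P at (1.1, 1.2) the arrows circulate counterclockwise. The curl (z-component) there is about +3; positive curl means counterclockwise rotation.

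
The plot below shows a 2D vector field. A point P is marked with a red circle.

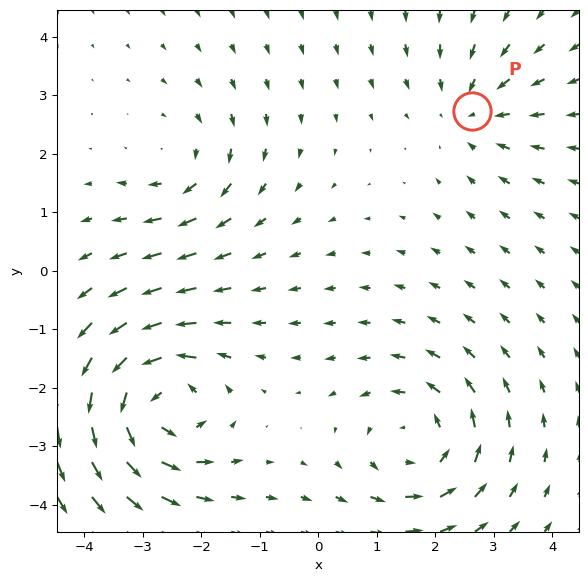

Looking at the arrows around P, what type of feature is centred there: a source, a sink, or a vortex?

sink

At P (2.6, 2.7) the arrows converge inward. Divergence about -3, curl ≈0 — negative divergence with near-zero curl is a sink.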